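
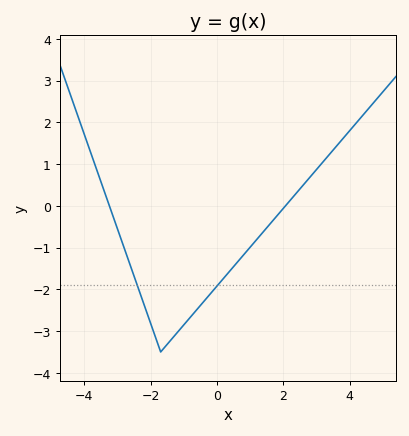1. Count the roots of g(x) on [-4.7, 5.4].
2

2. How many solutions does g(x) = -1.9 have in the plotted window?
2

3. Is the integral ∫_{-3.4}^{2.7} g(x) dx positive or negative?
negative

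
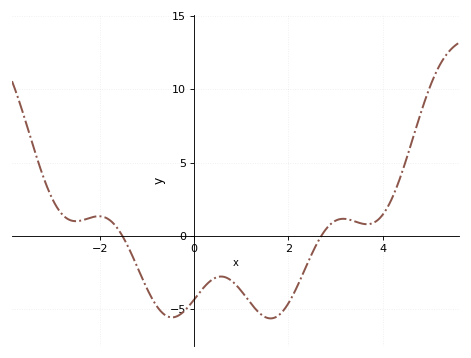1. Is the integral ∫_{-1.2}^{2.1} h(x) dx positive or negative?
negative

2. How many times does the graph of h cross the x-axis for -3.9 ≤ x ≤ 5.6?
2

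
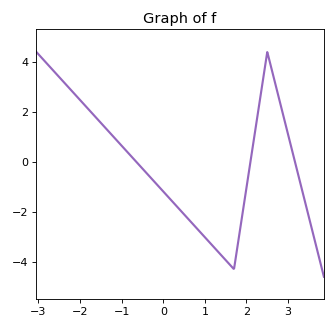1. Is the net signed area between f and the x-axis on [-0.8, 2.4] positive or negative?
negative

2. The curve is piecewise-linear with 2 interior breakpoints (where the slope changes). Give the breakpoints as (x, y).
(1.7, -4.3); (2.5, 4.4)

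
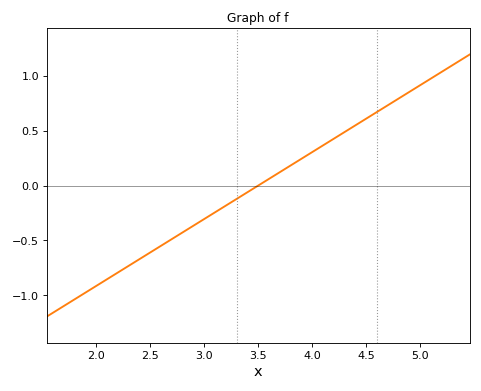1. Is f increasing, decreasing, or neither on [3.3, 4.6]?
increasing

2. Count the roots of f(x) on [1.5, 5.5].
1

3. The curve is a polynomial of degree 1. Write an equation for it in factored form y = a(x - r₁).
y = 0.61(x - 3.5)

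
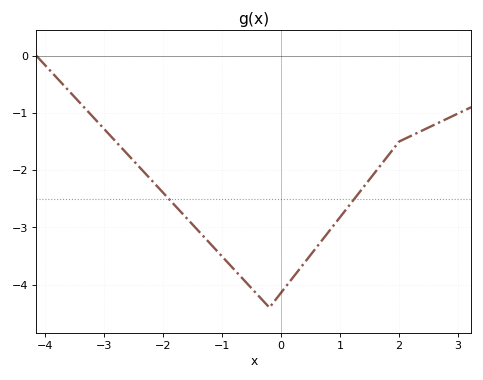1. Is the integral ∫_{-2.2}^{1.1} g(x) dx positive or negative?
negative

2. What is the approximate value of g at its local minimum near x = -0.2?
-4.4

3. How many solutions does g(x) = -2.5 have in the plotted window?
2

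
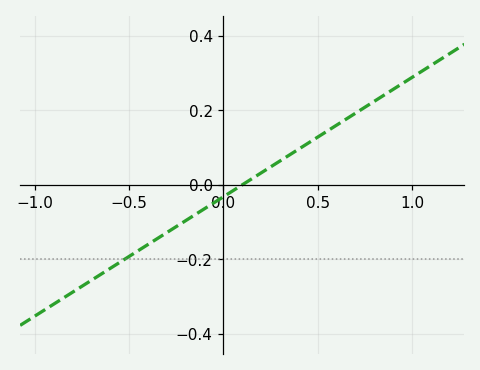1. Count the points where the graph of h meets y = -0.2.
1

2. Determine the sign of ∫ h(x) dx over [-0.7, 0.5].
negative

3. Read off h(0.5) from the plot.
0.128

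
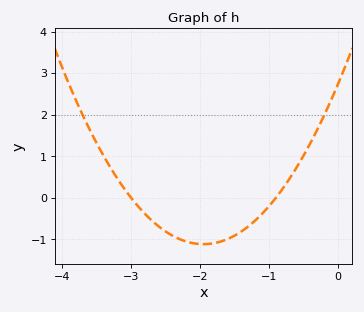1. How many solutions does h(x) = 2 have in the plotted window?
2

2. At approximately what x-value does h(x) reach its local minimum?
-2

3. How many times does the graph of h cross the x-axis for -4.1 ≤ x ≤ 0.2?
2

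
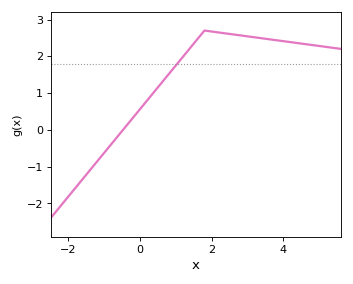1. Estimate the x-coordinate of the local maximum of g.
1.8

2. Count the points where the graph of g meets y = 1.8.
1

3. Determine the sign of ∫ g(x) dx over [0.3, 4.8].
positive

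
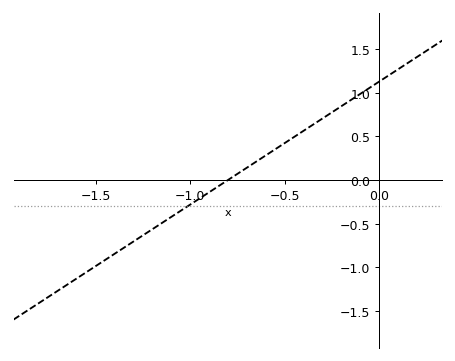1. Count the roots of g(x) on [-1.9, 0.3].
1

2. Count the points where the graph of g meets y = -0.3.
1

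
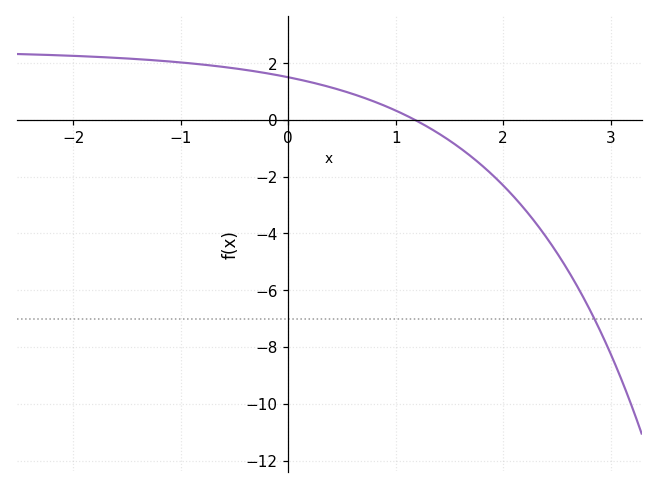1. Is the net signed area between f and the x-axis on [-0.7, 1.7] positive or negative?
positive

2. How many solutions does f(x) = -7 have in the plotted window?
1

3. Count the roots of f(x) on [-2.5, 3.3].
1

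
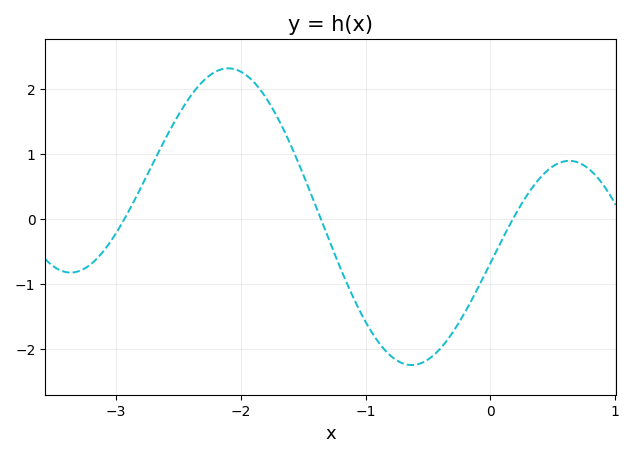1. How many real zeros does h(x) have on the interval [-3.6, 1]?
3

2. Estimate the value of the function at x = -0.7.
-2.22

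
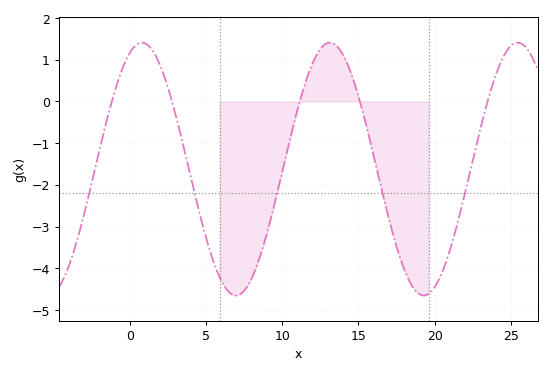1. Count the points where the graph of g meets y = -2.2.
5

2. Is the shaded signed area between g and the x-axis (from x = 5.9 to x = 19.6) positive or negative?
negative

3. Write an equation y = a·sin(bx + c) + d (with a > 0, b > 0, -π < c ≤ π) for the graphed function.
y = 3.03sin(0.51x + 1.16) - 1.62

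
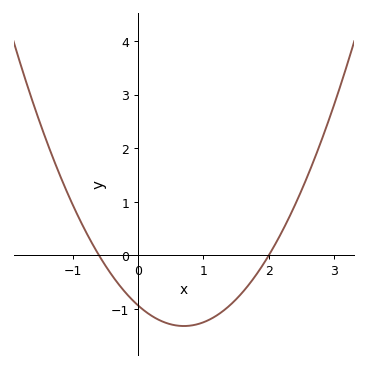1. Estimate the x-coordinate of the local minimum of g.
0.7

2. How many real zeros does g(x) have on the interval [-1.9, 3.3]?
2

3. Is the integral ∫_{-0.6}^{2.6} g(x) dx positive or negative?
negative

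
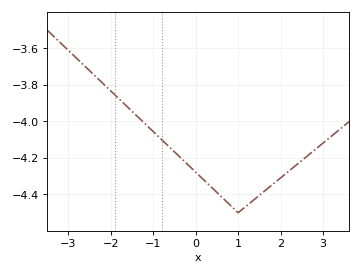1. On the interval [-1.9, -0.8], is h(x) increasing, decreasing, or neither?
decreasing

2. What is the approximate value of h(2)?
-4.3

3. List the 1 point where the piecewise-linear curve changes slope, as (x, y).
(1, -4.5)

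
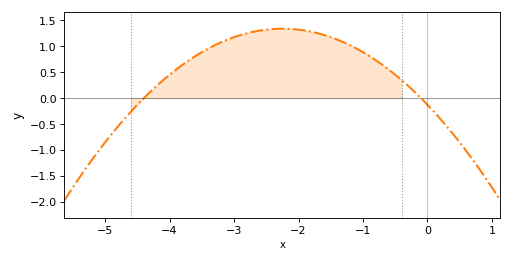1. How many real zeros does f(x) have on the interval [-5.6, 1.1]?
2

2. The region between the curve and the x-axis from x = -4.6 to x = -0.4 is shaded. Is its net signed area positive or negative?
positive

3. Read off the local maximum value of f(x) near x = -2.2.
1.35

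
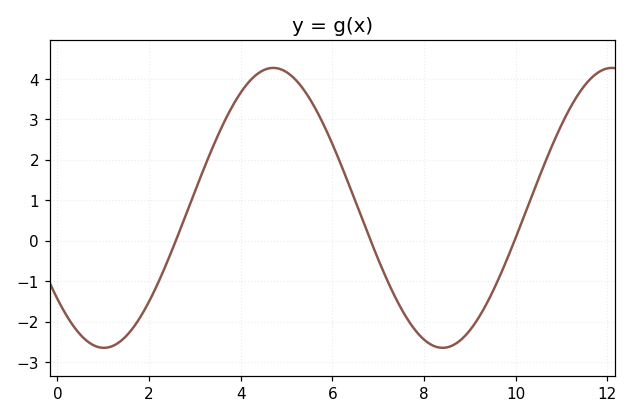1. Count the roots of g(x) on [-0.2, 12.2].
3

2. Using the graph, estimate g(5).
4.2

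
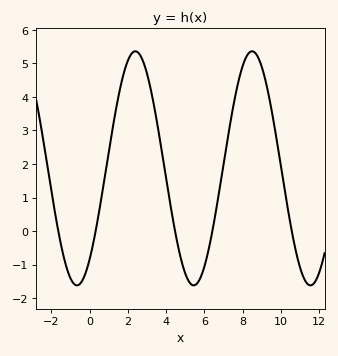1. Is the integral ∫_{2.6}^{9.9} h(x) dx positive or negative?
positive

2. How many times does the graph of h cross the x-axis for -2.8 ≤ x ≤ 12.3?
5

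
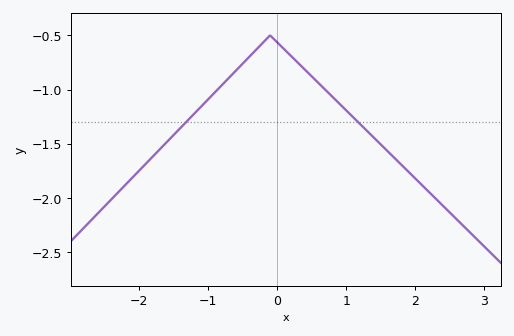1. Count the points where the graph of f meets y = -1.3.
2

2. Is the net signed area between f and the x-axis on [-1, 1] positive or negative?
negative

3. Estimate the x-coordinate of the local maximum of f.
-0.099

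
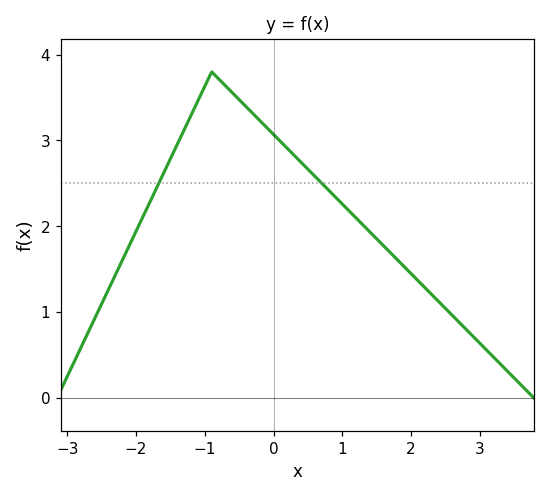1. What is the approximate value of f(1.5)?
1.9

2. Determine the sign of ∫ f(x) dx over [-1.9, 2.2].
positive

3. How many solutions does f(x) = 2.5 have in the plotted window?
2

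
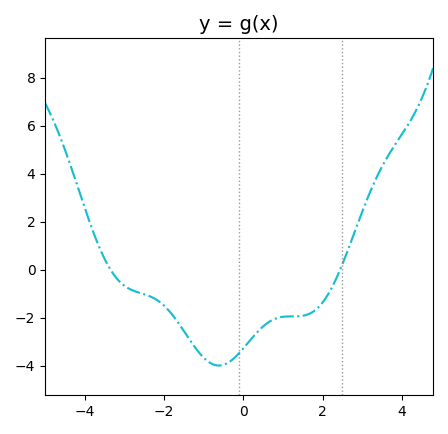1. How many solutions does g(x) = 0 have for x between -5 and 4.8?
2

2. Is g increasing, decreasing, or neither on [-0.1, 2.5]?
neither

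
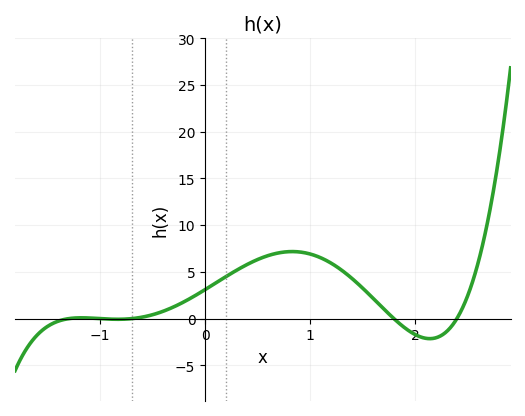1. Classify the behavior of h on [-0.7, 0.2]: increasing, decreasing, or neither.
increasing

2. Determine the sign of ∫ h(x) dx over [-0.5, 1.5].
positive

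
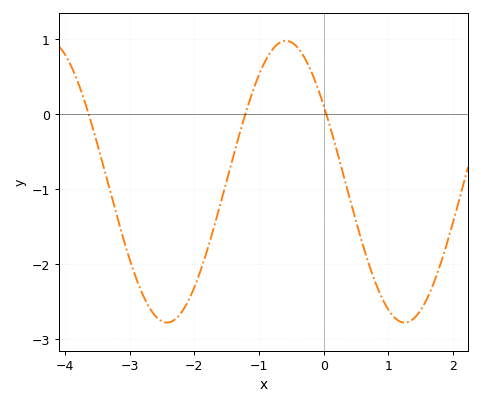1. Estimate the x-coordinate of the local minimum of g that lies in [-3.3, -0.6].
-2.42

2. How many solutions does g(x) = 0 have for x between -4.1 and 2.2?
3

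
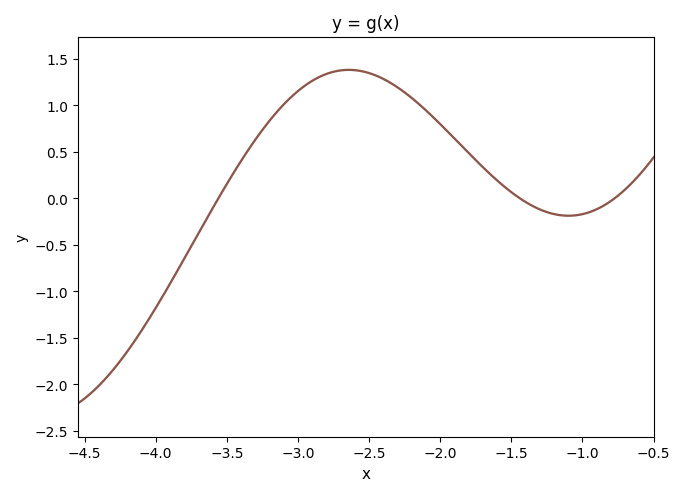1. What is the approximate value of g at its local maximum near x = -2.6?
1.38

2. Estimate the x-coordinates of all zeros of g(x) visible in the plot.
-3.56, -1.44, -0.774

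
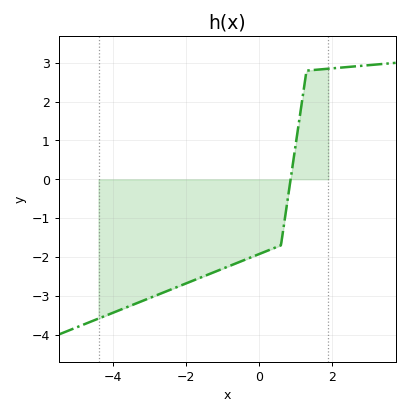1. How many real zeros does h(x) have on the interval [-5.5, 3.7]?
1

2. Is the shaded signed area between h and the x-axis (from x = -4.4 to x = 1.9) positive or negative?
negative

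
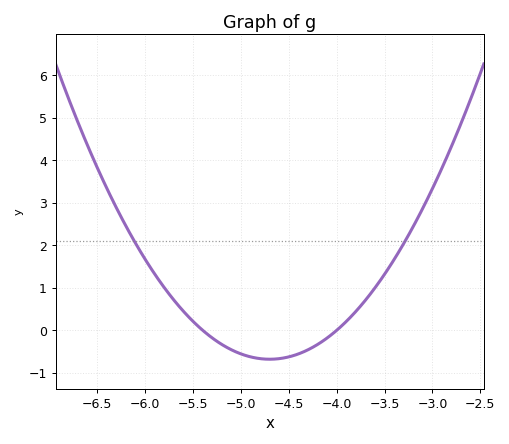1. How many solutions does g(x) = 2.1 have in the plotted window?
2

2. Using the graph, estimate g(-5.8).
1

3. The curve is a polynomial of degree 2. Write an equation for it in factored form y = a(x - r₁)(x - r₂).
y = 1.39(x + 5.4)(x + 4)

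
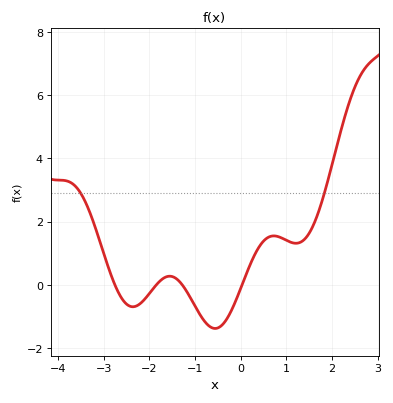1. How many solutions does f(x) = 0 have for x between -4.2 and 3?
4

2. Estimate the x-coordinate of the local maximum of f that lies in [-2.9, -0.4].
-1.56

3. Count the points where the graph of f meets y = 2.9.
2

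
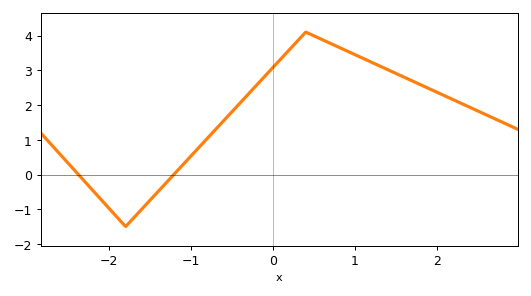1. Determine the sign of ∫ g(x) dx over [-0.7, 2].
positive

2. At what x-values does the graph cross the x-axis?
-2.38, -1.21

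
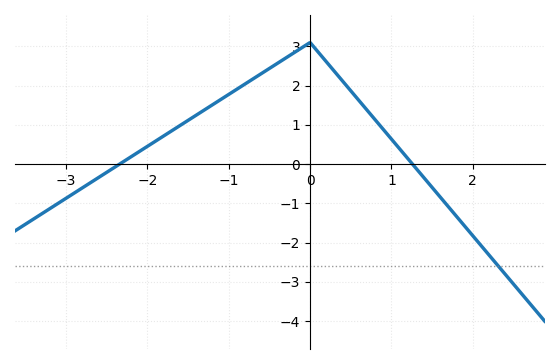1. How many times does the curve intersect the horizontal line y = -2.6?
1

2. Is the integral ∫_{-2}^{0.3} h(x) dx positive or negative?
positive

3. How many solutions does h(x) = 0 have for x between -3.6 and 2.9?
2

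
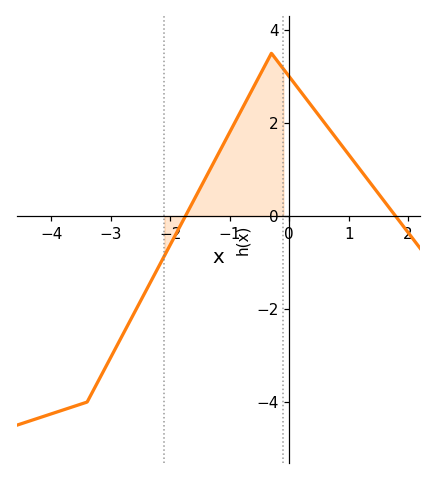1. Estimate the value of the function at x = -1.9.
-0.4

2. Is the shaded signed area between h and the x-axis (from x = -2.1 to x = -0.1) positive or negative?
positive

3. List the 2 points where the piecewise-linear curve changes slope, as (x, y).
(-3.4, -4); (-0.3, 3.5)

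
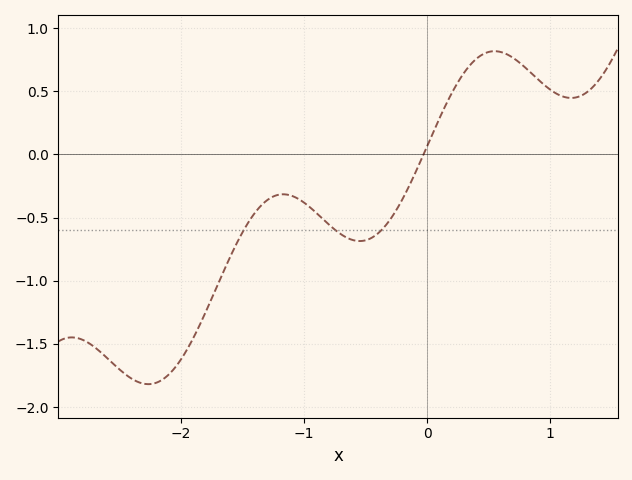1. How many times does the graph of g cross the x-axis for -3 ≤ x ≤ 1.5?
1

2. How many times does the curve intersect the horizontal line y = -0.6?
3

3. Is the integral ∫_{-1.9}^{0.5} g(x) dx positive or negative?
negative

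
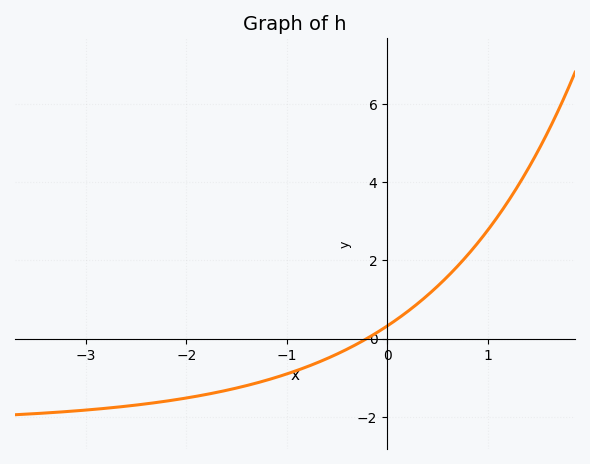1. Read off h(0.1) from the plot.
0.496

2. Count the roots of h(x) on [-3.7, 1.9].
1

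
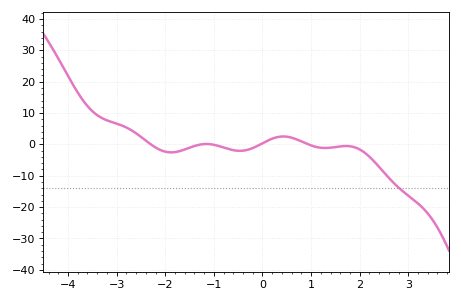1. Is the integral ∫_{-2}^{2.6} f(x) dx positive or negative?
negative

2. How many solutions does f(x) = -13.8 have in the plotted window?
1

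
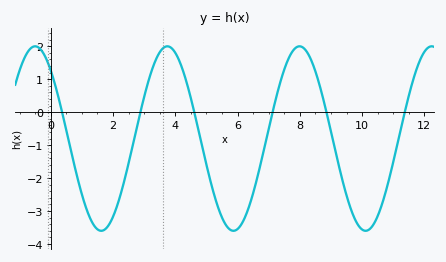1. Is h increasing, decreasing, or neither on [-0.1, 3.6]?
neither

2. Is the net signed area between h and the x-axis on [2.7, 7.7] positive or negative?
negative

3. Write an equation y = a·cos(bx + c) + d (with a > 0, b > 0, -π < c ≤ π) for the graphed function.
y = 2.8cos(1.5x + 0.74) - 0.8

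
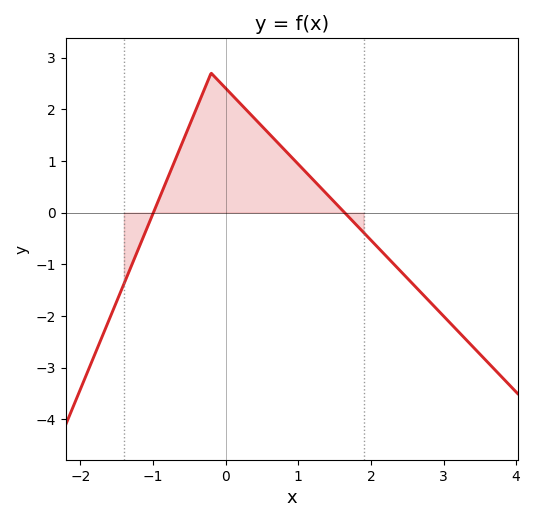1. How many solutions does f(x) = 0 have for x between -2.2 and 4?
2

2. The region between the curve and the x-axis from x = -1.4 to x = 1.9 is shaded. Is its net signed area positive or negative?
positive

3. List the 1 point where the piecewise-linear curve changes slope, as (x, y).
(-0.2, 2.7)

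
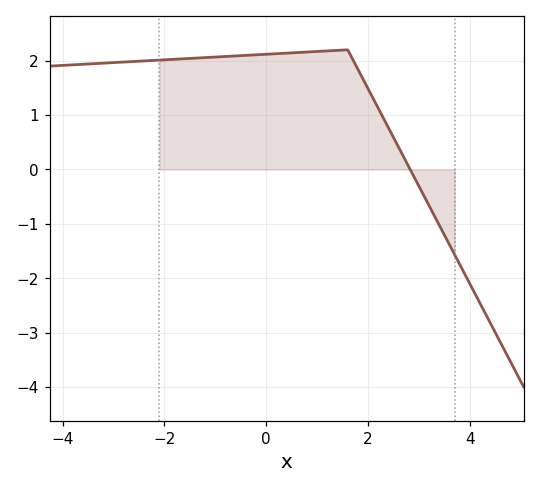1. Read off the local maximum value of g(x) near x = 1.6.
2.2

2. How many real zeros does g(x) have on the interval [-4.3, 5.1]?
1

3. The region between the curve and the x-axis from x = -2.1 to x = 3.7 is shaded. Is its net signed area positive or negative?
positive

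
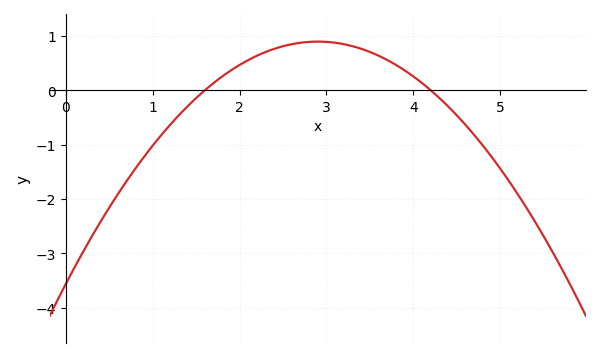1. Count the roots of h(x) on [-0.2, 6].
2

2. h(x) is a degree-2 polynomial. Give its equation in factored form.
y = -0.53(x - 1.6)(x - 4.2)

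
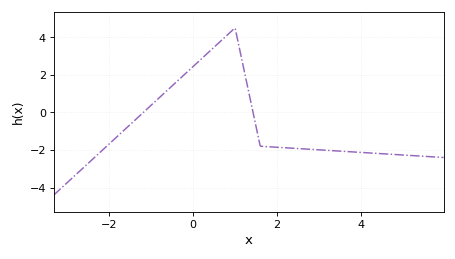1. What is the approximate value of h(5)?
-2.27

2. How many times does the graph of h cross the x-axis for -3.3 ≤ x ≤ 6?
2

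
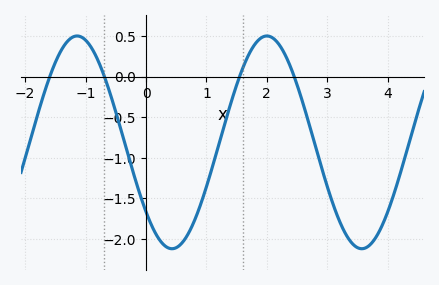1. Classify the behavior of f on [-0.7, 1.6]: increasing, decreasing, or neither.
neither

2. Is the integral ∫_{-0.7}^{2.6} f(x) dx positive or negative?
negative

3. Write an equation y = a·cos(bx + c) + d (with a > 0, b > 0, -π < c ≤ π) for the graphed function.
y = 1.31cos(2x + 2.28) - 0.81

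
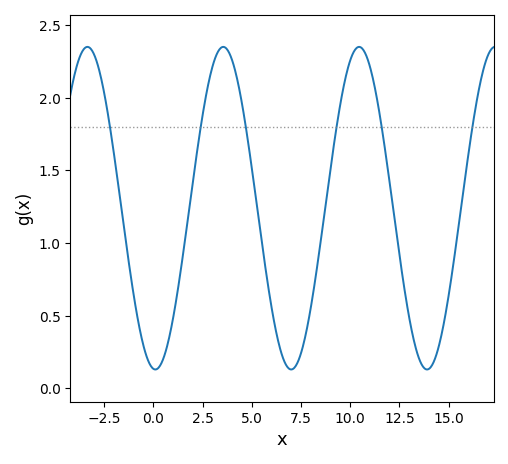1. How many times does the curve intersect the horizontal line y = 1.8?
6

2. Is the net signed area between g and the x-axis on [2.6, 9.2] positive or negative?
positive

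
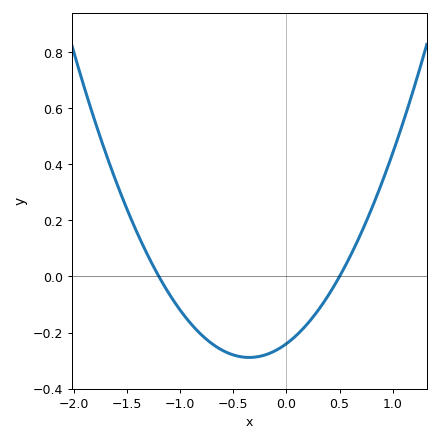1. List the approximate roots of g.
-1.2, 0.5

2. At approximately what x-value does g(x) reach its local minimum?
-0.35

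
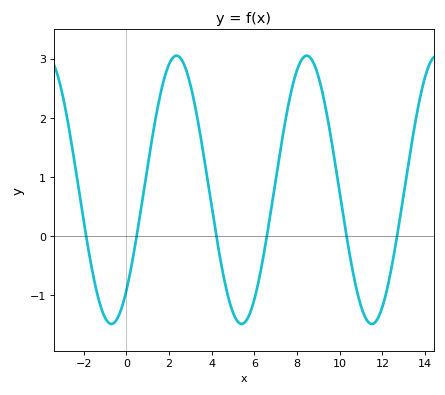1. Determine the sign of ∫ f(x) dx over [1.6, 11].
positive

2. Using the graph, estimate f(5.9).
-1.2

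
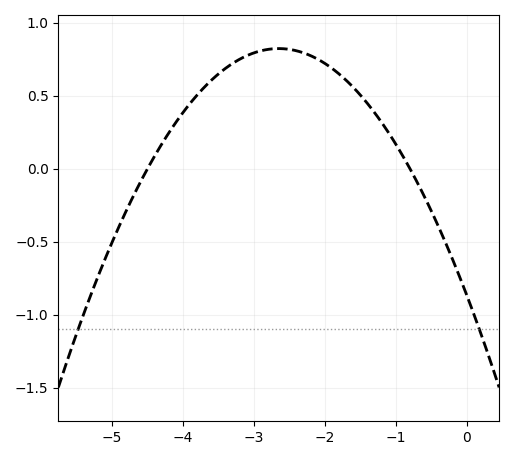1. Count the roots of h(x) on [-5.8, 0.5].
2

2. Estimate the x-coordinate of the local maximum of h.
-2.65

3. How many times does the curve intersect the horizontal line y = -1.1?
2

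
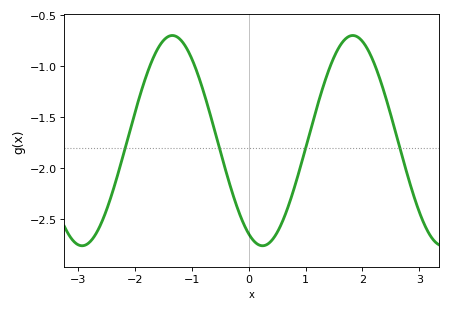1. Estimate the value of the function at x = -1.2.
-0.75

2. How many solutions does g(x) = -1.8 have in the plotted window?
4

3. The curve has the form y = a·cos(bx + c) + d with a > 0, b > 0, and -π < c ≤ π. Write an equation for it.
y = 1.03cos(2x + 2.7) - 1.73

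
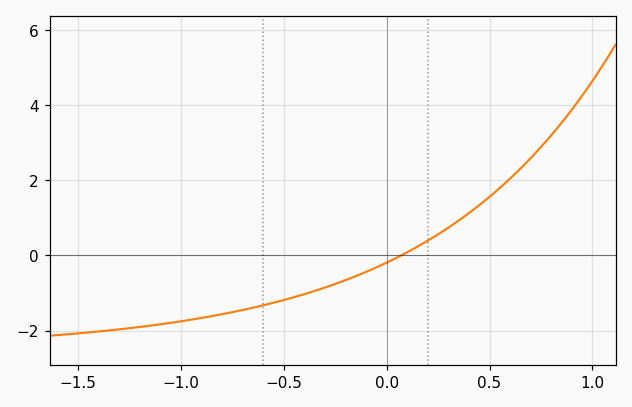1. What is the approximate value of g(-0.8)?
-1.56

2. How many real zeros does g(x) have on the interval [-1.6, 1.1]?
1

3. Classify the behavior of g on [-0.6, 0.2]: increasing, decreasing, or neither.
increasing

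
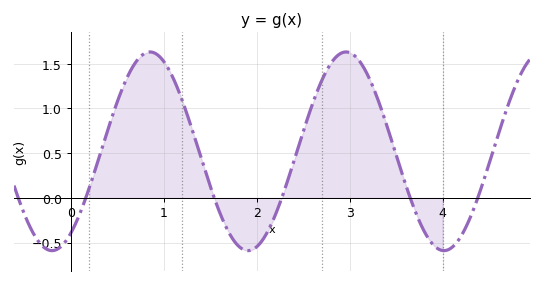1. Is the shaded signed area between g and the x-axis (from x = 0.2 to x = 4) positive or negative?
positive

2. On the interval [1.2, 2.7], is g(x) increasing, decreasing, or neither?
neither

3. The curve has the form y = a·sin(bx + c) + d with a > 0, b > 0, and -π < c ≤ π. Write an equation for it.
y = 1.11sin(2.98x - 0.97) + 0.52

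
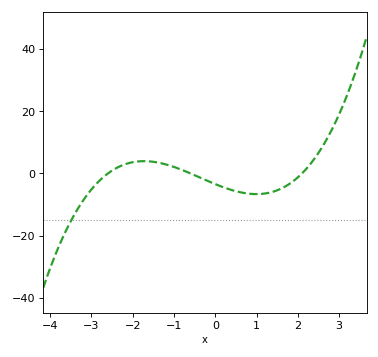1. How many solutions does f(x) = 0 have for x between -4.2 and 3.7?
3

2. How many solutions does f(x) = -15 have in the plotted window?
1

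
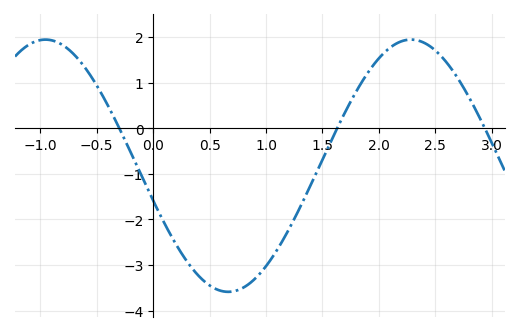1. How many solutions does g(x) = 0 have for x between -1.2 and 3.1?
3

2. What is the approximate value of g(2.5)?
1.7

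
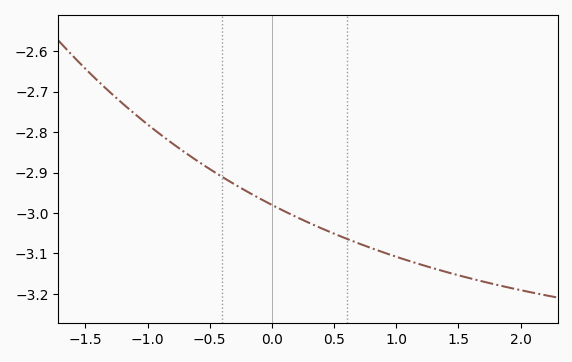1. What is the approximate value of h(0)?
-2.98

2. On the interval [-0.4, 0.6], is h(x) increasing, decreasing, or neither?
decreasing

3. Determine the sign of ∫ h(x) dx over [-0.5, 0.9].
negative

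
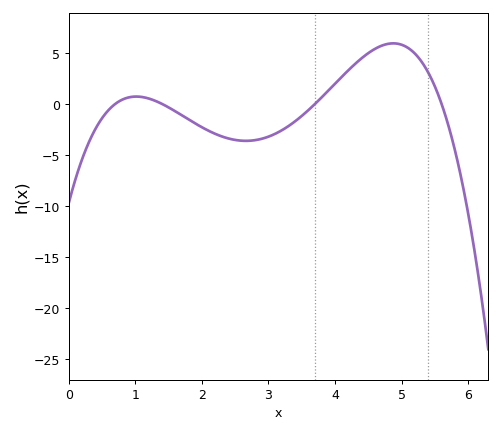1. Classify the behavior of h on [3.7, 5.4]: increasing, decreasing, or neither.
neither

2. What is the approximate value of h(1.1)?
0.674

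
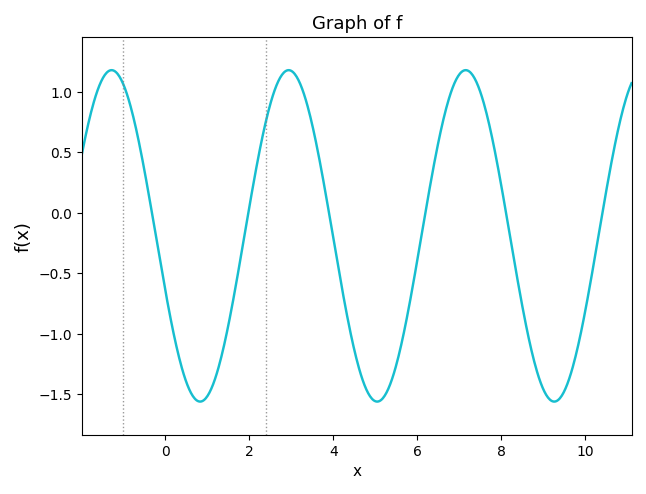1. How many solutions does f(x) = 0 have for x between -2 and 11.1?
6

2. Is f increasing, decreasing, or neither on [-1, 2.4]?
neither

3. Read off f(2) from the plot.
0.054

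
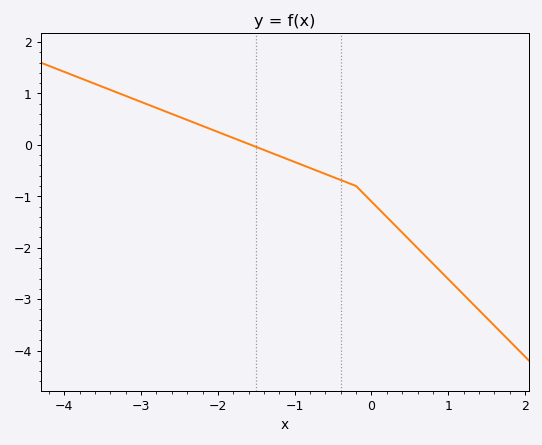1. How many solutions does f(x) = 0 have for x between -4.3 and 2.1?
1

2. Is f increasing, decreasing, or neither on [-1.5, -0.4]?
decreasing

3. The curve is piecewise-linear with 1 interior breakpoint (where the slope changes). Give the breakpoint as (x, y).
(-0.2, -0.8)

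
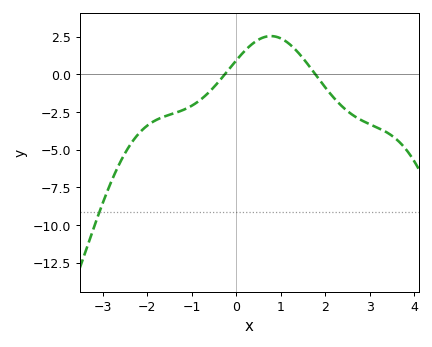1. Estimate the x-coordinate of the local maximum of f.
0.783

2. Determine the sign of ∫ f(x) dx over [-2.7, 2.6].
negative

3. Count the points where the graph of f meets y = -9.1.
1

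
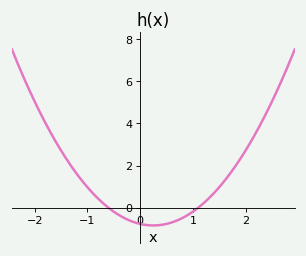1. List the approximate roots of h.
-0.6, 1.1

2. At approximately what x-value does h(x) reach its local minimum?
0.25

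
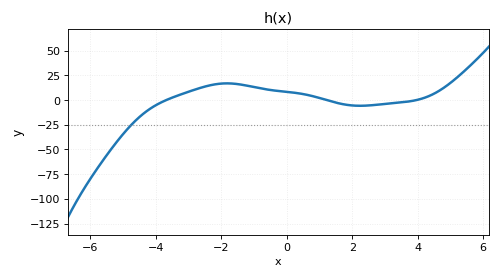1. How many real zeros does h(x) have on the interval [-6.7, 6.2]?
3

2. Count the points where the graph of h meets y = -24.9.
1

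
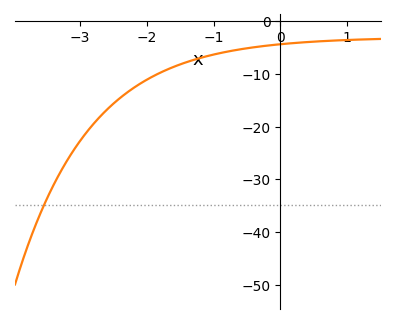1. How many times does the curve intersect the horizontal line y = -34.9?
1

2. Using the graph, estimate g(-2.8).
-19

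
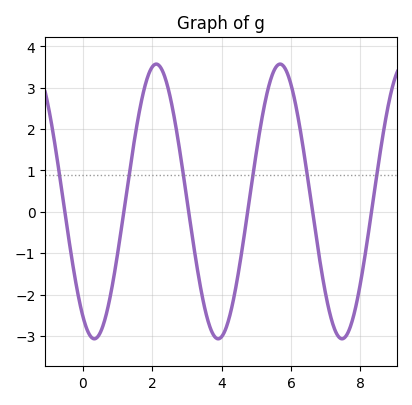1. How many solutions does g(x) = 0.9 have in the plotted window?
6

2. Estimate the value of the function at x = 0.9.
-1.5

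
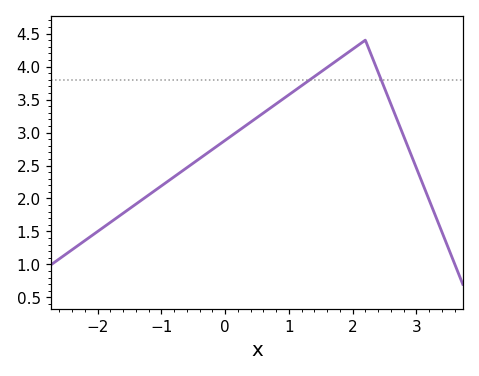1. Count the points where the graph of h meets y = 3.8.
2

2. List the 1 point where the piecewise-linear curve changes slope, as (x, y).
(2.2, 4.4)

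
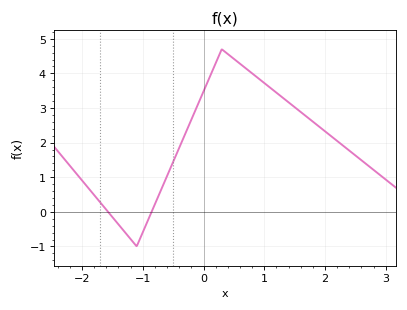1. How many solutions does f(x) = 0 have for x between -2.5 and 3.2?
2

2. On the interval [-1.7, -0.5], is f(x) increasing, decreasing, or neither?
neither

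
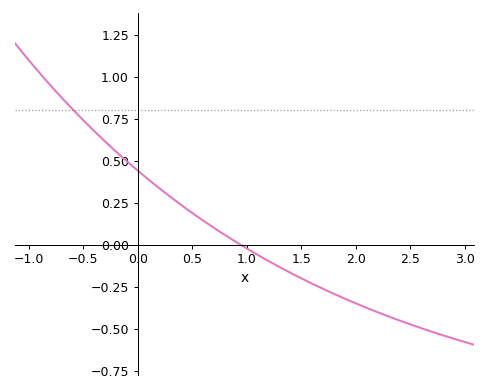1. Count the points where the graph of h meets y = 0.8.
1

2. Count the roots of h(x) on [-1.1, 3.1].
1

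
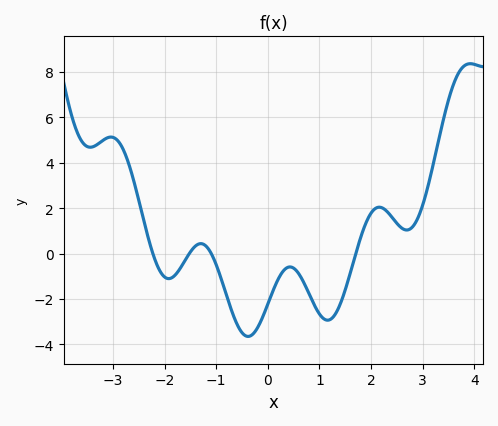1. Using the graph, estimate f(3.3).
5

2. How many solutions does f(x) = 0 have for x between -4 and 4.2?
4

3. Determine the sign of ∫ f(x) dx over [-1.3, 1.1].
negative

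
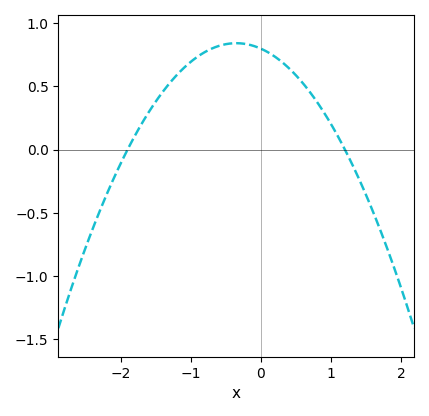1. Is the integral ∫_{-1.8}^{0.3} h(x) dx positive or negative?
positive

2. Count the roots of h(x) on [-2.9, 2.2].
2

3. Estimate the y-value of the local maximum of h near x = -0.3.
0.841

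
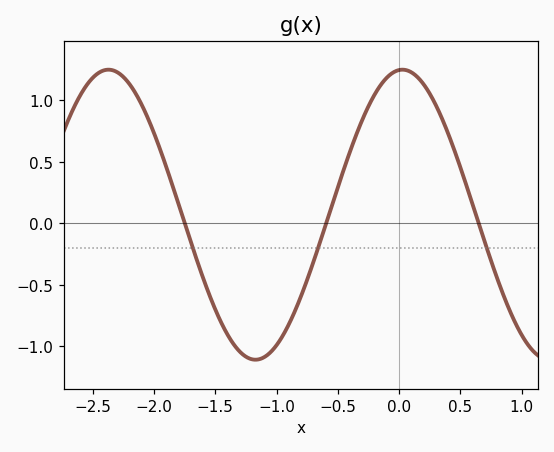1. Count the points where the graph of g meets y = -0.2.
3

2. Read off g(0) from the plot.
1.25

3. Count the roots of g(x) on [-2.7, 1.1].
3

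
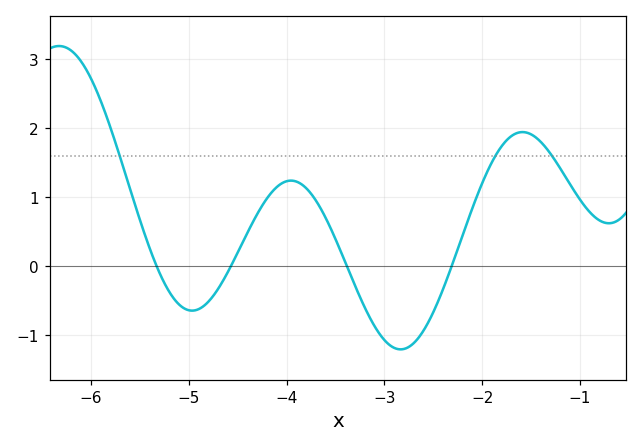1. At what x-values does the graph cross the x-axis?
-5.3, -4.6, -3.4, -2.3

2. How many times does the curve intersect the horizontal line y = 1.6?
3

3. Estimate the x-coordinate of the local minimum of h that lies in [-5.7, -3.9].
-5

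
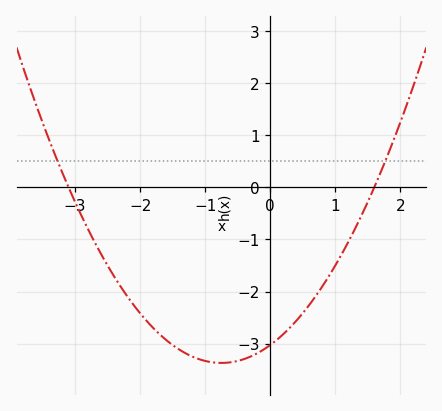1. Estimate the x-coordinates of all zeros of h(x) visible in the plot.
-3.1, 1.6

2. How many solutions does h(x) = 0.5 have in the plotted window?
2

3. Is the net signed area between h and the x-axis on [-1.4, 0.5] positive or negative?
negative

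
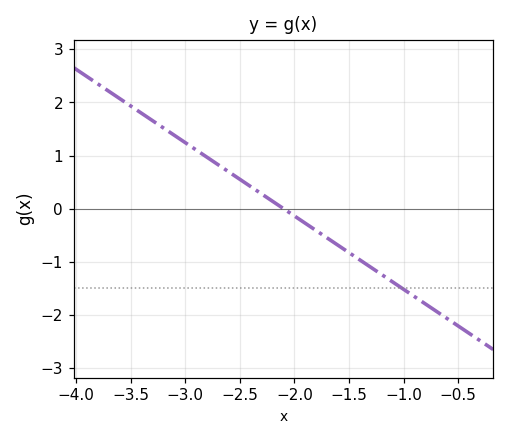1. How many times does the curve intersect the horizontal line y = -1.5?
1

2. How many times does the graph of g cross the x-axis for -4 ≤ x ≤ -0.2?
1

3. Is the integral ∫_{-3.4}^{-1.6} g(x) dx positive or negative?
positive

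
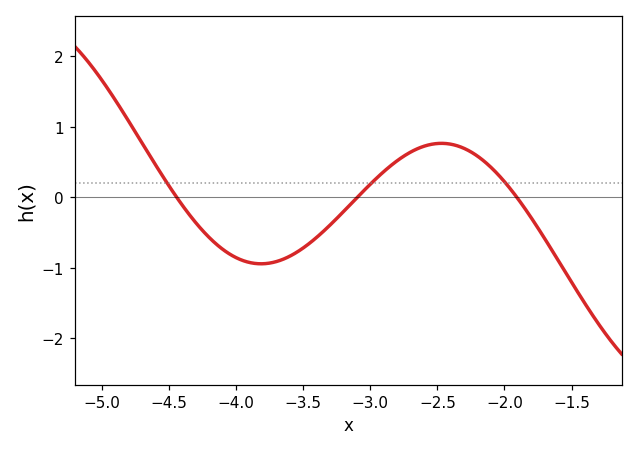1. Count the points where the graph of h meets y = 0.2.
3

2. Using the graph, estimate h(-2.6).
0.723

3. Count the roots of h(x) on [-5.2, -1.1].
3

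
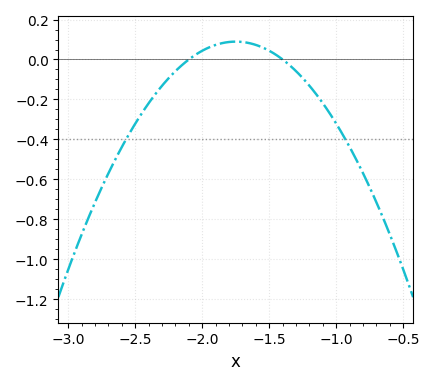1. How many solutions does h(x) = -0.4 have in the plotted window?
2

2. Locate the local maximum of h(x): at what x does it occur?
-1.75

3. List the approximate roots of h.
-2.1, -1.4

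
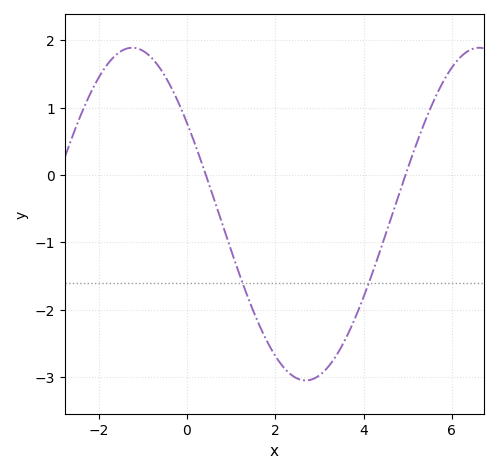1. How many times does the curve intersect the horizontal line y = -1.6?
2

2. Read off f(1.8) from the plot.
-2.45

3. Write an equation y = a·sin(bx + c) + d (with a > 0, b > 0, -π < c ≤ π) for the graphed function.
y = 2.47sin(0.8x + 2.56) - 0.58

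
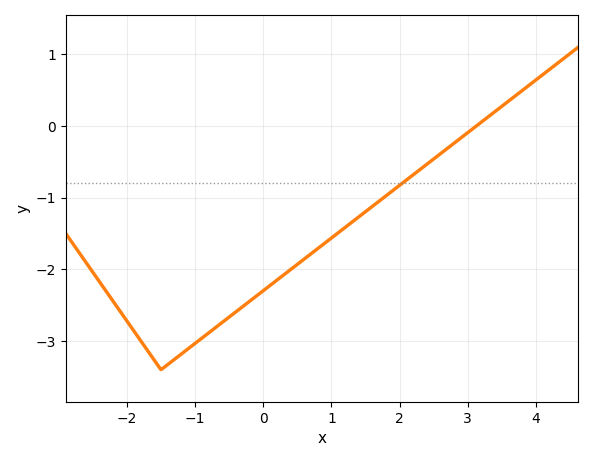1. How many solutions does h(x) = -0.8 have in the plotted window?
1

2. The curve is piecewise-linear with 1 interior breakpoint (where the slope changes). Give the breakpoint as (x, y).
(-1.5, -3.4)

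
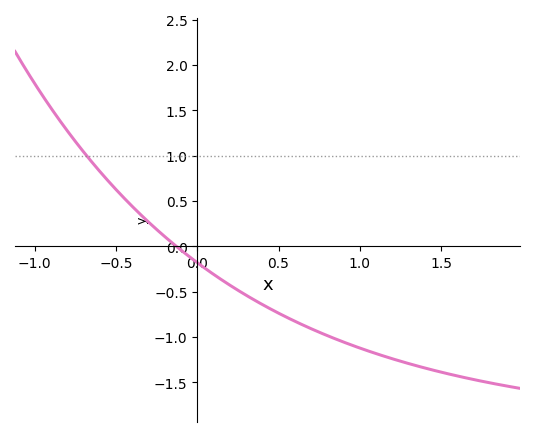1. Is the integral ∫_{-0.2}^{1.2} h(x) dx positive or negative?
negative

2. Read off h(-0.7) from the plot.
1.04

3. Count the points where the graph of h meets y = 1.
1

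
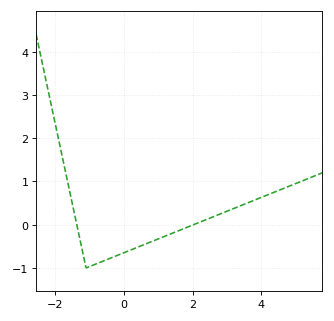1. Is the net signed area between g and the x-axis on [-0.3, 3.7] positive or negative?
negative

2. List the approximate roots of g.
-1.4, 2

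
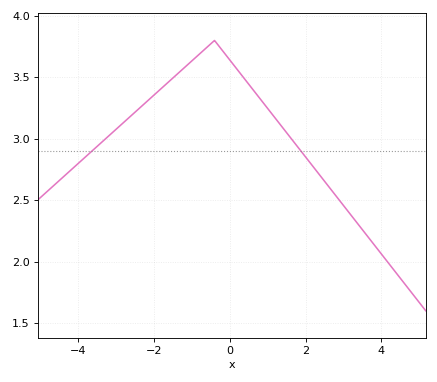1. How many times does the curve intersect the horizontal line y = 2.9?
2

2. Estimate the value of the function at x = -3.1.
3.05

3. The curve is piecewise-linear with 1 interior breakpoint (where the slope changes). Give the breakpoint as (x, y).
(-0.4, 3.8)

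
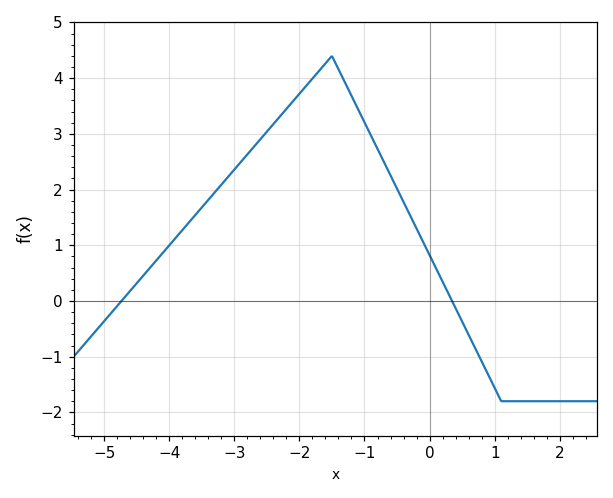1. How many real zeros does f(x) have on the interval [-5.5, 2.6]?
2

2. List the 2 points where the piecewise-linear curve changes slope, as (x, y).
(-1.5, 4.4); (1.1, -1.8)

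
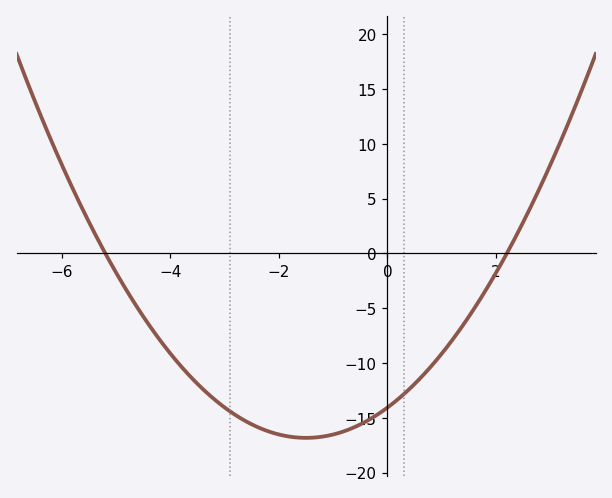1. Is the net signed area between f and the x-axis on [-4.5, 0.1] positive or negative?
negative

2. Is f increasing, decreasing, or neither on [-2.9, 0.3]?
neither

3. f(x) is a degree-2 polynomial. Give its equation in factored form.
y = 1.23(x + 5.2)(x - 2.2)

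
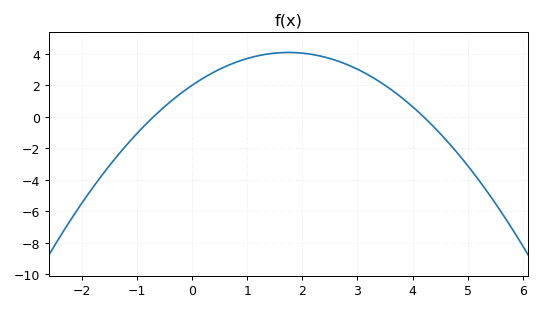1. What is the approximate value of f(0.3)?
2.65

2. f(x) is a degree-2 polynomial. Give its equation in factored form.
y = -0.68(x + 0.7)(x - 4.2)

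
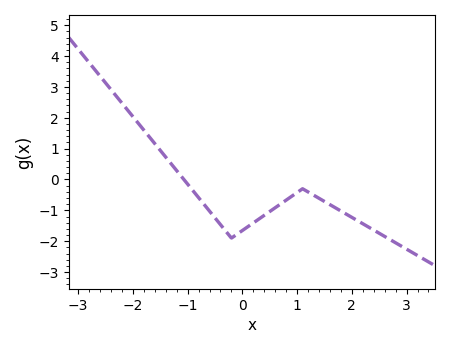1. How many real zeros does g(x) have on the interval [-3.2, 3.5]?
1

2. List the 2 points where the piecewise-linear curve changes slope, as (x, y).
(-0.2, -1.9); (1.1, -0.3)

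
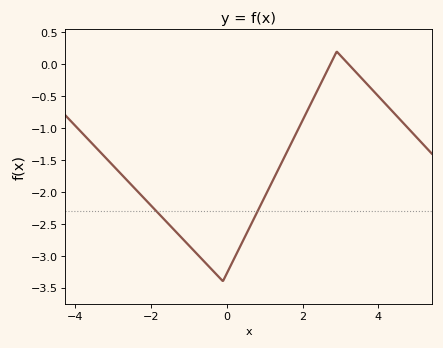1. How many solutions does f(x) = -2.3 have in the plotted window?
2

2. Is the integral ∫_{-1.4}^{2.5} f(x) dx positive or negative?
negative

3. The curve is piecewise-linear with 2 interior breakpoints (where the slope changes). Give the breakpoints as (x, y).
(-0.1, -3.4); (2.9, 0.2)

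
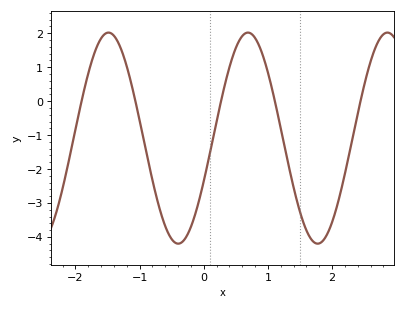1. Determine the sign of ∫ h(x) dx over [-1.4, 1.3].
negative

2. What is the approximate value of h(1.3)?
-1.69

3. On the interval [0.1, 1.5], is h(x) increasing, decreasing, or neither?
neither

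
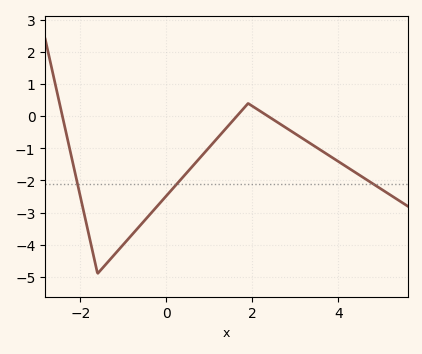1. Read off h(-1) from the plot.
-4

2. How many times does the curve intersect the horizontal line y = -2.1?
3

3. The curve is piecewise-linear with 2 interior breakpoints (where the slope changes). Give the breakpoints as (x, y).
(-1.6, -4.9); (1.9, 0.4)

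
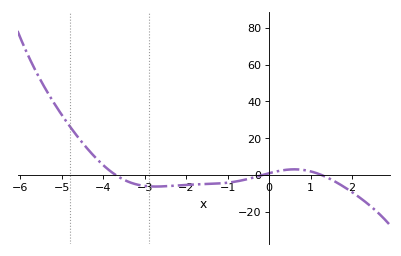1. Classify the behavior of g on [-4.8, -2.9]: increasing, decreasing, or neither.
decreasing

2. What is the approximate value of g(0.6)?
4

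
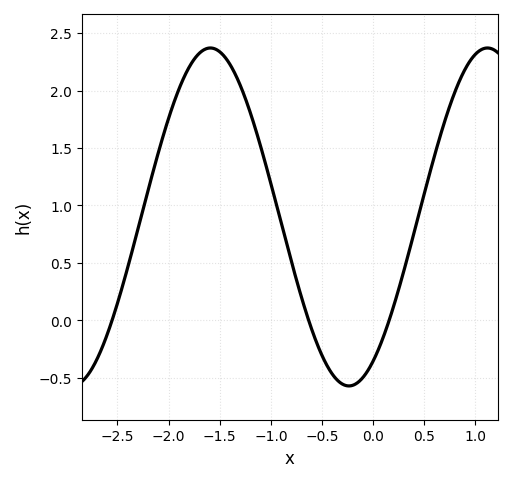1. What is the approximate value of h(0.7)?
1.75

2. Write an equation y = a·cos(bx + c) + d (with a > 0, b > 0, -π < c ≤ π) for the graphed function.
y = 1.47cos(2.3x - 2.6) + 0.9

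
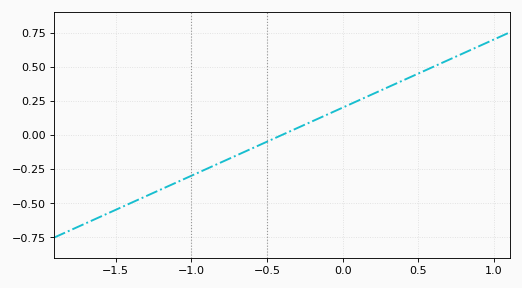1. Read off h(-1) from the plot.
-0.3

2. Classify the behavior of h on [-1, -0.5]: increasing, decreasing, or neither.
increasing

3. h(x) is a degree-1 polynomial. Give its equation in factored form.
y = 0.5(x + 0.4)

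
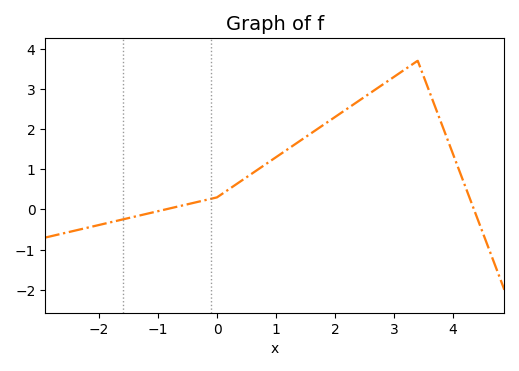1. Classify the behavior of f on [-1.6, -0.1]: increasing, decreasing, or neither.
increasing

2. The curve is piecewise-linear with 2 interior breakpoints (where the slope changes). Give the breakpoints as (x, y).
(0, 0.3); (3.4, 3.7)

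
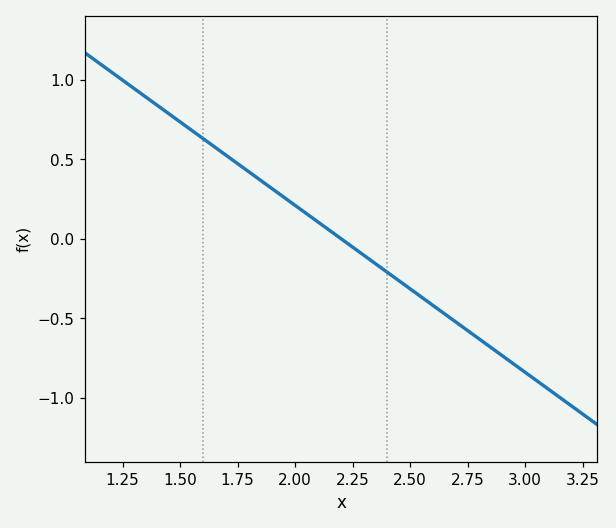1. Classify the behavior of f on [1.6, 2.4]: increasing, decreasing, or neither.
decreasing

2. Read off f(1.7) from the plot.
0.525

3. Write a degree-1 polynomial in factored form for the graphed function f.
y = -1.05(x - 2.2)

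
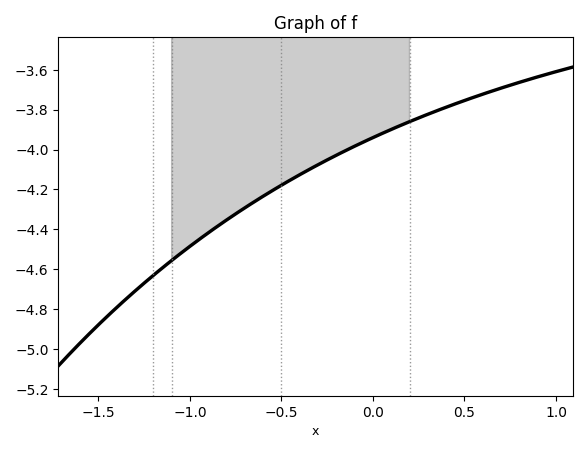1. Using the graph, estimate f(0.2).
-3.86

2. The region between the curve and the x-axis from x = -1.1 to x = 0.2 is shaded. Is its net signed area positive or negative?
negative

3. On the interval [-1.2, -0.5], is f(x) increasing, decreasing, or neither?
increasing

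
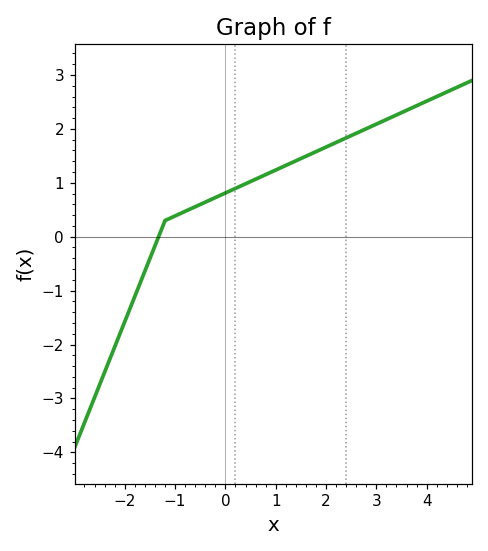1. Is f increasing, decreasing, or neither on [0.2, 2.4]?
increasing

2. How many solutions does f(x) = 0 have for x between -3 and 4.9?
1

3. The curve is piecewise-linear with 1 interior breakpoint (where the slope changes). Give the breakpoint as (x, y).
(-1.2, 0.3)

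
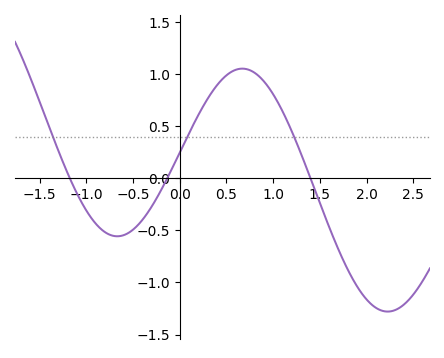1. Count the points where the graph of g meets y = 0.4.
3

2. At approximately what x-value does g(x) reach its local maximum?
0.7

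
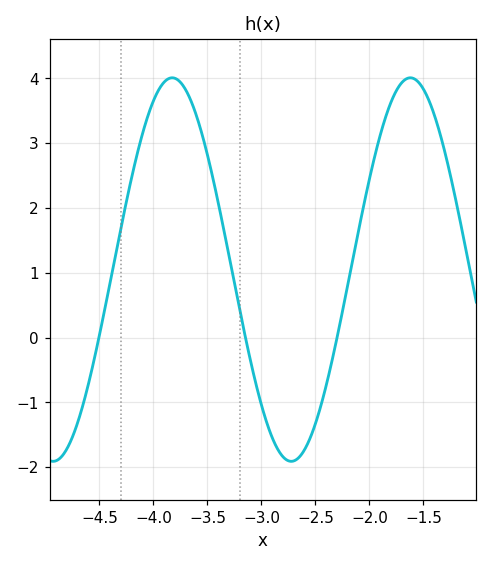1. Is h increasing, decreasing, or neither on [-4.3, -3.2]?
neither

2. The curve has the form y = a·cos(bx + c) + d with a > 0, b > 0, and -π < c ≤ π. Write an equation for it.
y = 2.96cos(2.85x - 1.66) + 1.05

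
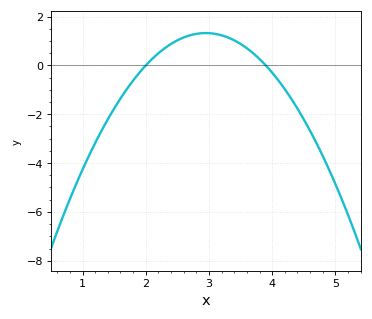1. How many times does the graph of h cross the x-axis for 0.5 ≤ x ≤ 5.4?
2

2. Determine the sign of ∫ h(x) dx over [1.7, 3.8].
positive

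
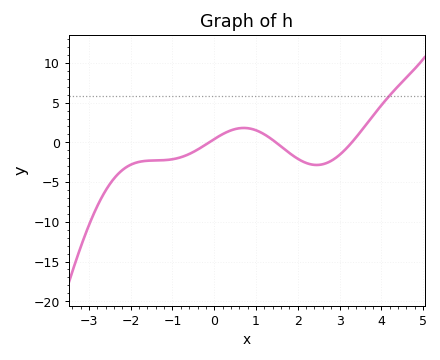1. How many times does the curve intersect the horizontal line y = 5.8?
1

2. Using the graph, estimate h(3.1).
-1.09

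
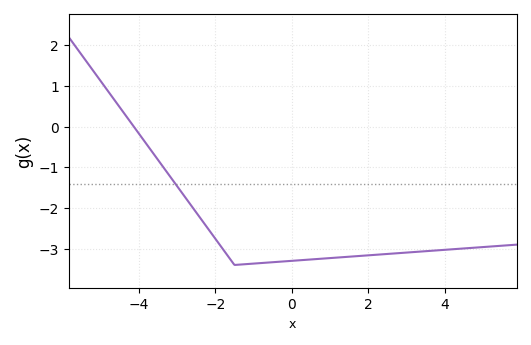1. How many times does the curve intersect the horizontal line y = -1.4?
1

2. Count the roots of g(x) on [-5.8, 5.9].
1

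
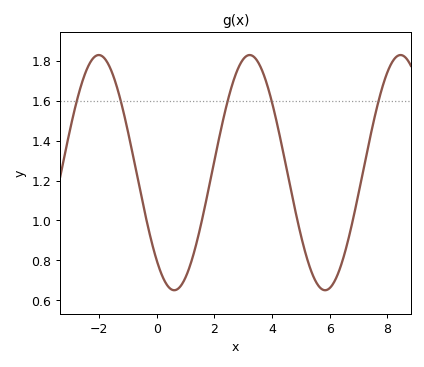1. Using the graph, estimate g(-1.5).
1.72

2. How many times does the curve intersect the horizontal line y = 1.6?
5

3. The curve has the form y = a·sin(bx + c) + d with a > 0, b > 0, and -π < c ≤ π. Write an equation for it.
y = 0.59sin(1.2x - 2.3) + 1.24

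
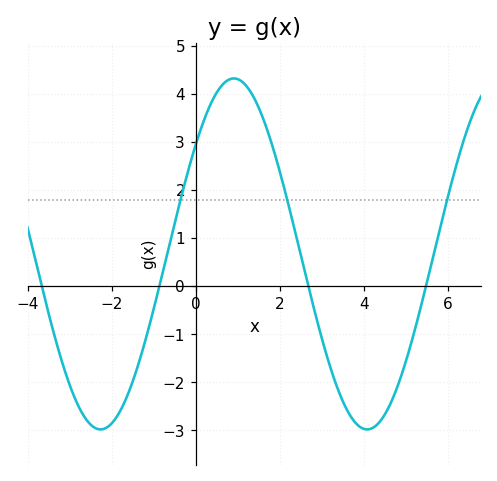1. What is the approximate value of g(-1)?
-0.5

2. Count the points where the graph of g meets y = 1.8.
3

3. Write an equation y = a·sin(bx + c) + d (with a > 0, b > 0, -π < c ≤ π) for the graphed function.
y = 3.65sin(0.99x + 0.67) + 0.67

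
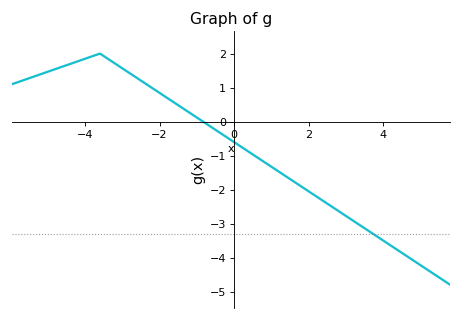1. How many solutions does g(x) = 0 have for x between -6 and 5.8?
1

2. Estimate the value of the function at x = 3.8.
-3.35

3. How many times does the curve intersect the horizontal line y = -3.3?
1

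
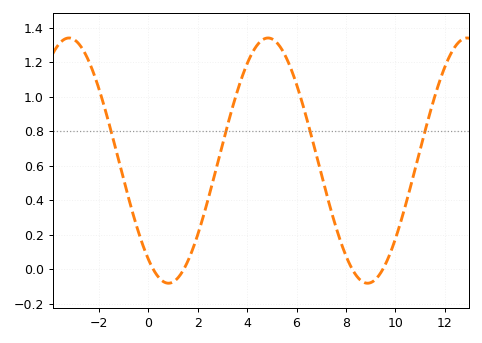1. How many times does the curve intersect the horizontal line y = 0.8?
4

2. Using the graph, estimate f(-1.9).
1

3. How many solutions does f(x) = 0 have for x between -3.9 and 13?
4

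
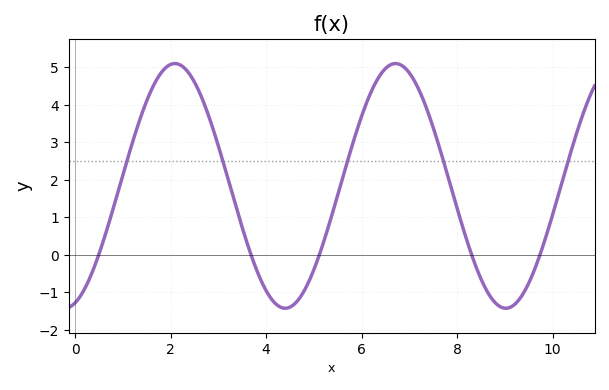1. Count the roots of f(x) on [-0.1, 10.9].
5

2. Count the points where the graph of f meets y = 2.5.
5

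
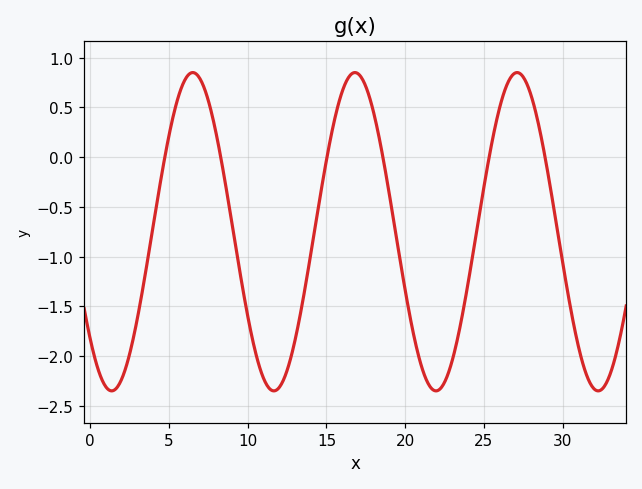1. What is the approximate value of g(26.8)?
0.821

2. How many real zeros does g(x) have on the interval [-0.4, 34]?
6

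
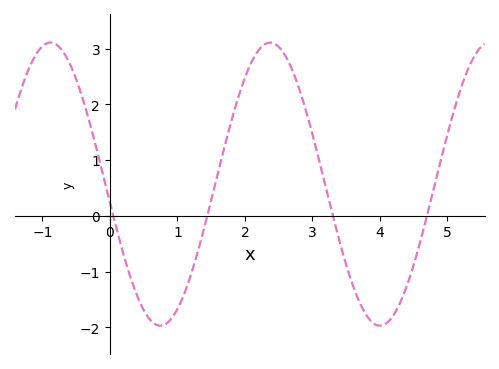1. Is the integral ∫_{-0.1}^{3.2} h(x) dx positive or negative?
positive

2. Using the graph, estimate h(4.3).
-1.6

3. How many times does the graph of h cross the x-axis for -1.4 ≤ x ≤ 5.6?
4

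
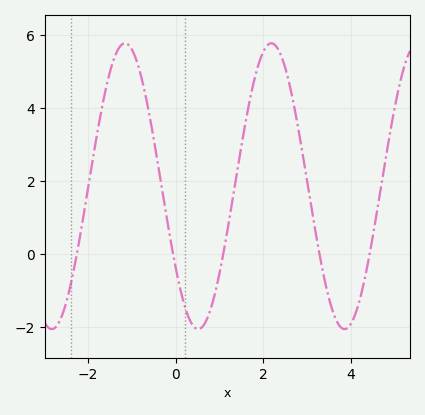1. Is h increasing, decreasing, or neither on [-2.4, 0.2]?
neither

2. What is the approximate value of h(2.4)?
5.4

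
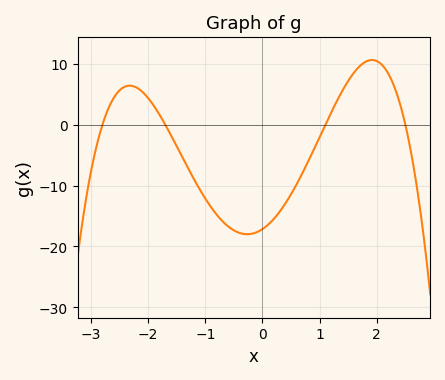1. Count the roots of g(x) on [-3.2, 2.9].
4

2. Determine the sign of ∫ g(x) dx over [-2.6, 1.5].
negative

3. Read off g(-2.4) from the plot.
6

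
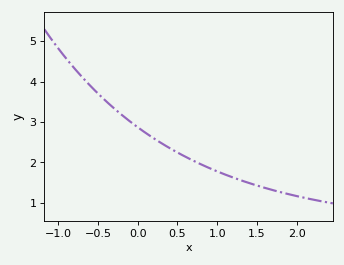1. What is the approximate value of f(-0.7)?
4.1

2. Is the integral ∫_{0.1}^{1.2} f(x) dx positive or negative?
positive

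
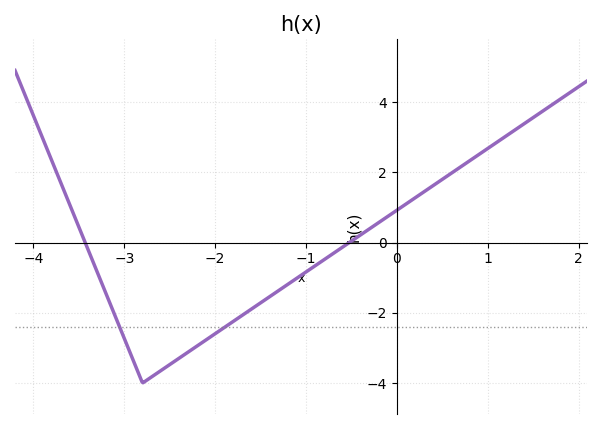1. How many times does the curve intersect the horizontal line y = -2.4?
2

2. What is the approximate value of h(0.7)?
2.15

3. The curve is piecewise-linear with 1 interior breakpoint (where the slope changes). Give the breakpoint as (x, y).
(-2.8, -4)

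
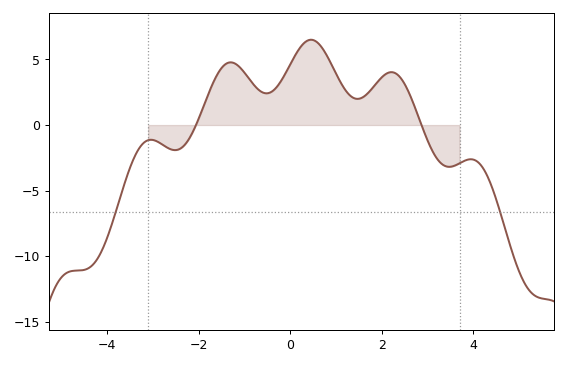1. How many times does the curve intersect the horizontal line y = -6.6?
2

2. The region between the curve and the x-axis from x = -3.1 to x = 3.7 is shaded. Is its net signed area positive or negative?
positive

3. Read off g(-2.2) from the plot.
-1.01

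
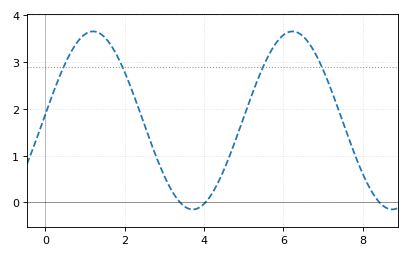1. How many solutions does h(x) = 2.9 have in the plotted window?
4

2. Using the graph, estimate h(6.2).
3.65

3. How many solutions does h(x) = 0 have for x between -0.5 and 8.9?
3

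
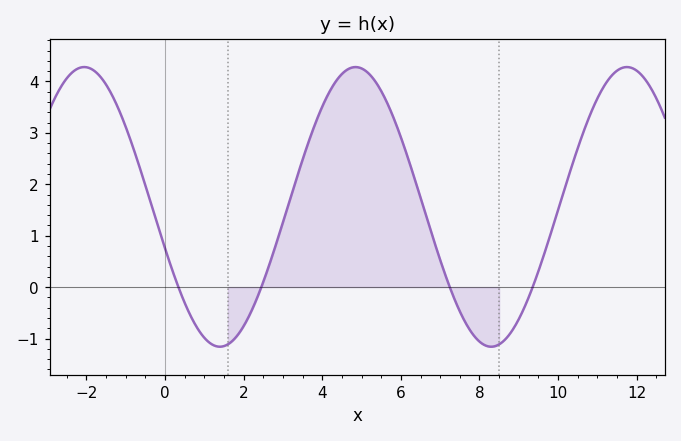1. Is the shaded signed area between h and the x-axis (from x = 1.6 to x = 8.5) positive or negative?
positive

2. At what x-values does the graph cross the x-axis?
0.34, 2.45, 7.24, 9.35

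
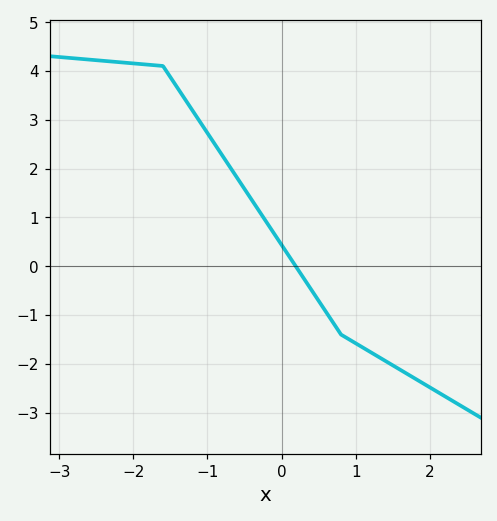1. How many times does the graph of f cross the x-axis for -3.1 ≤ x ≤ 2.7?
1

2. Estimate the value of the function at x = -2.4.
4.2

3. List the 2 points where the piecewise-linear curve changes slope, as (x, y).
(-1.6, 4.1); (0.8, -1.4)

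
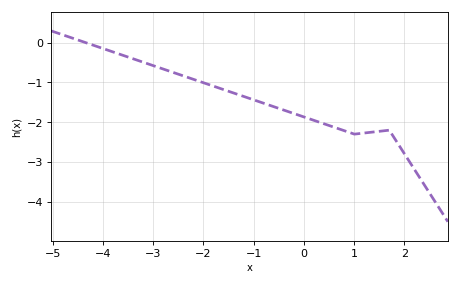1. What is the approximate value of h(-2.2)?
-0.9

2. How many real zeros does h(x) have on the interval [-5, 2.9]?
1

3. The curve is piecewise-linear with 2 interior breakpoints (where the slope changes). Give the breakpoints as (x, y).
(1, -2.3); (1.7, -2.2)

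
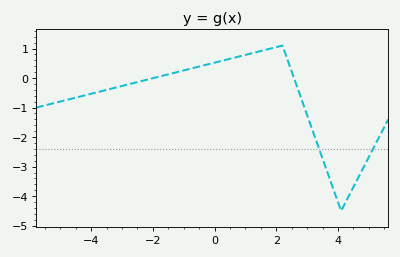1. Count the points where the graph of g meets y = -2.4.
2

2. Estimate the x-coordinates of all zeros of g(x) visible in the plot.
-2, 2.6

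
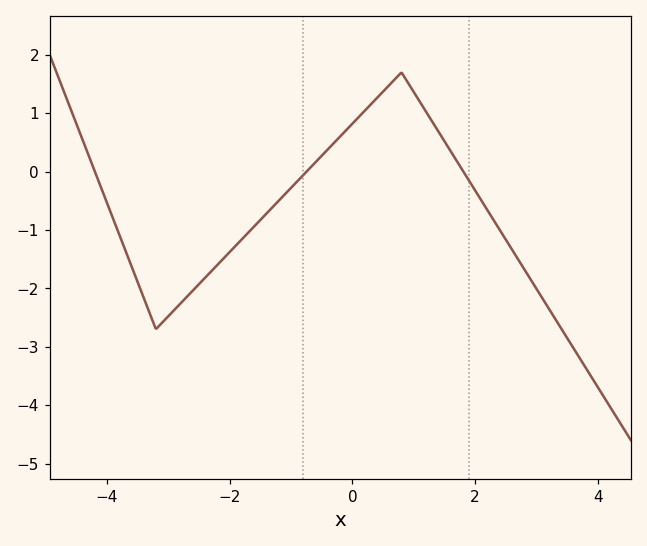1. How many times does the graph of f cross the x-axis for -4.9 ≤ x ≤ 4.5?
3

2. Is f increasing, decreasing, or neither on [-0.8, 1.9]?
neither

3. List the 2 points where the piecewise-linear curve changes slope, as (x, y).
(-3.2, -2.7); (0.8, 1.7)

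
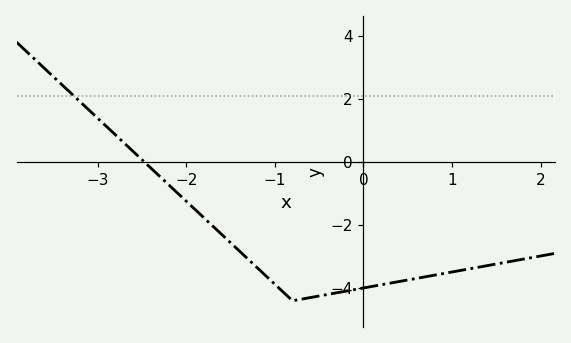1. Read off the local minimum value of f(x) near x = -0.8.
-4.4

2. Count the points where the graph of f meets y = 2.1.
1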